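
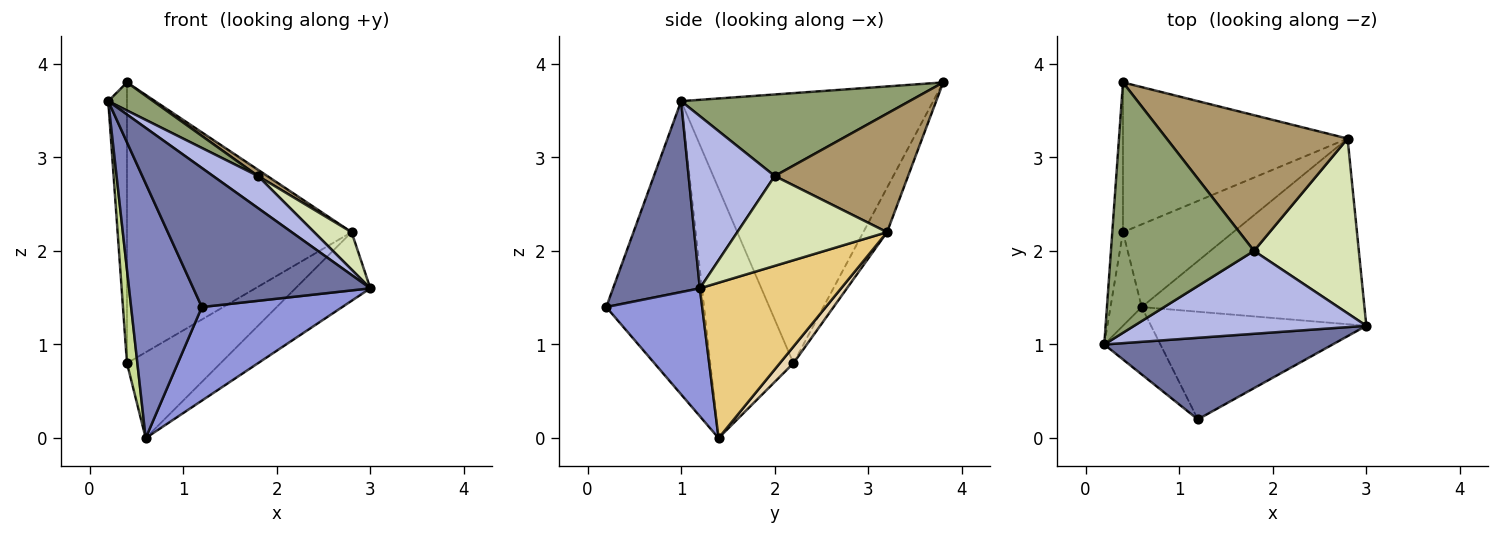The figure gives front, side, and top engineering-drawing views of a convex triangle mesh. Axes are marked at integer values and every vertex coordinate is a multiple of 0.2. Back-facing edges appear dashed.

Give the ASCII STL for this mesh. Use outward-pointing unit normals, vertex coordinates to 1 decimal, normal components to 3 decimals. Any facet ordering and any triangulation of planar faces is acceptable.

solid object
 facet normal 0.390 -0.794 0.466
  outer loop
   vertex 1.2 0.2 1.4
   vertex 3.0 1.2 1.6
   vertex 0.2 1.0 3.6
  endloop
 endfacet
 facet normal -0.801 -0.579 -0.153
  outer loop
   vertex 1.2 0.2 1.4
   vertex 0.2 1.0 3.6
   vertex 0.6 1.4 0.0
  endloop
 endfacet
 facet normal 0.409 -0.599 -0.689
  outer loop
   vertex 1.2 0.2 1.4
   vertex 0.6 1.4 0.0
   vertex 3.0 1.2 1.6
  endloop
 endfacet
 facet normal 0.569 -0.297 0.767
  outer loop
   vertex 1.8 2.0 2.8
   vertex 0.2 1.0 3.6
   vertex 3.0 1.2 1.6
  endloop
 endfacet
 facet normal 0.493 -0.097 0.865
  outer loop
   vertex 1.8 2.0 2.8
   vertex 0.4 3.8 3.8
   vertex 0.2 1.0 3.6
  endloop
 endfacet
 facet normal -0.996 0.074 -0.039
  outer loop
   vertex 0.4 2.2 0.8
   vertex 0.2 1.0 3.6
   vertex 0.4 3.8 3.8
  endloop
 endfacet
 facet normal -0.985 -0.123 -0.123
  outer loop
   vertex 0.4 2.2 0.8
   vertex 0.6 1.4 0.0
   vertex 0.2 1.0 3.6
  endloop
 endfacet
 facet normal 0.642 -0.161 0.749
  outer loop
   vertex 2.8 3.2 2.2
   vertex 1.8 2.0 2.8
   vertex 3.0 1.2 1.6
  endloop
 endfacet
 facet normal 0.548 -0.038 0.836
  outer loop
   vertex 2.8 3.2 2.2
   vertex 0.4 3.8 3.8
   vertex 1.8 2.0 2.8
  endloop
 endfacet
 facet normal -0.093 0.879 -0.469
  outer loop
   vertex 2.8 3.2 2.2
   vertex 0.4 2.2 0.8
   vertex 0.4 3.8 3.8
  endloop
 endfacet
 facet normal 0.547 0.290 -0.785
  outer loop
   vertex 2.8 3.2 2.2
   vertex 3.0 1.2 1.6
   vertex 0.6 1.4 0.0
  endloop
 endfacet
 facet normal 0.104 0.716 -0.690
  outer loop
   vertex 2.8 3.2 2.2
   vertex 0.6 1.4 0.0
   vertex 0.4 2.2 0.8
  endloop
 endfacet
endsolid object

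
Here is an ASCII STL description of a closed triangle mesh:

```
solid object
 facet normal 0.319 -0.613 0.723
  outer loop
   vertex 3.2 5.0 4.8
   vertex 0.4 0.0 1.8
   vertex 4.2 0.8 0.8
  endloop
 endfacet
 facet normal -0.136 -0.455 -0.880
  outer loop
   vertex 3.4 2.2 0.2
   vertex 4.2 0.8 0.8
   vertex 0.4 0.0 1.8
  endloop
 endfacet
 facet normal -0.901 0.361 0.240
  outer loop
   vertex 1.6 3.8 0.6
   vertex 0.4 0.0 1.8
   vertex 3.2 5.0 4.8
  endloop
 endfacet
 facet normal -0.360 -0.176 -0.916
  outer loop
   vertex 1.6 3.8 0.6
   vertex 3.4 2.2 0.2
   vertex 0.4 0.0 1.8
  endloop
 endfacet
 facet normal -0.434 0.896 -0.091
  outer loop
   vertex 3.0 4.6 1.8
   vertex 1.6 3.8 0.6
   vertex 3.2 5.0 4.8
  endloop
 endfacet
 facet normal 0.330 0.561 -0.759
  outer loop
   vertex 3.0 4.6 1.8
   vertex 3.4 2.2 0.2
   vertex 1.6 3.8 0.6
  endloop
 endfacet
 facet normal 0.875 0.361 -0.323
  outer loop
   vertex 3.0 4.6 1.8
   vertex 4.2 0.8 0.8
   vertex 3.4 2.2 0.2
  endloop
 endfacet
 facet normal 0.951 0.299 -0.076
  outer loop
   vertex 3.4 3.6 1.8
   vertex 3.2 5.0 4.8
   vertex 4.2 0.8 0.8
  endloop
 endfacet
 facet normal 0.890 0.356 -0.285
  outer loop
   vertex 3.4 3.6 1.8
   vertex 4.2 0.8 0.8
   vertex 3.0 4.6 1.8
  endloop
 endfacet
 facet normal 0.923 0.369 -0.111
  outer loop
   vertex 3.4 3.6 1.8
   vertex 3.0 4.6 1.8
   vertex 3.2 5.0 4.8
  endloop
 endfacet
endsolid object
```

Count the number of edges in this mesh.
15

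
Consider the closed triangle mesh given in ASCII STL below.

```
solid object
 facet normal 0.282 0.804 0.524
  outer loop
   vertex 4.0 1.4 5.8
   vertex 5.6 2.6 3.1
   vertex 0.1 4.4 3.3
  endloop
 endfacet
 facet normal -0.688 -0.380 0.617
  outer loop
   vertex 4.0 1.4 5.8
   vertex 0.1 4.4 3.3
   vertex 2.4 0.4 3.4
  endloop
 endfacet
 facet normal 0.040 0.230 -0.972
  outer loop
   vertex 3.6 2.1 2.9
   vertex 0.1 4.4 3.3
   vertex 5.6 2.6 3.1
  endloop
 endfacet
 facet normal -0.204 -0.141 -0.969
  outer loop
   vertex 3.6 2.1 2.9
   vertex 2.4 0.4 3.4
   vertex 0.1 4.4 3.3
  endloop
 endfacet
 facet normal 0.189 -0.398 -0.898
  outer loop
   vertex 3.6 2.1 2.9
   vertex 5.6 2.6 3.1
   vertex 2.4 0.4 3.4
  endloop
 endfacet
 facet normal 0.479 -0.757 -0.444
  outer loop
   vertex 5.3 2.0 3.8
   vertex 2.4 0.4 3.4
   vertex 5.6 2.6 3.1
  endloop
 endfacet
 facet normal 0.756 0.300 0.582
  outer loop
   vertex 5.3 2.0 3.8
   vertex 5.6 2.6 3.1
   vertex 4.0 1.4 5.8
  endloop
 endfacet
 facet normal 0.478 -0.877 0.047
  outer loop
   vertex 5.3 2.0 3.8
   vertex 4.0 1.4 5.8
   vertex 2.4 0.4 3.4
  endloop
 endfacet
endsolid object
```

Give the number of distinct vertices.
6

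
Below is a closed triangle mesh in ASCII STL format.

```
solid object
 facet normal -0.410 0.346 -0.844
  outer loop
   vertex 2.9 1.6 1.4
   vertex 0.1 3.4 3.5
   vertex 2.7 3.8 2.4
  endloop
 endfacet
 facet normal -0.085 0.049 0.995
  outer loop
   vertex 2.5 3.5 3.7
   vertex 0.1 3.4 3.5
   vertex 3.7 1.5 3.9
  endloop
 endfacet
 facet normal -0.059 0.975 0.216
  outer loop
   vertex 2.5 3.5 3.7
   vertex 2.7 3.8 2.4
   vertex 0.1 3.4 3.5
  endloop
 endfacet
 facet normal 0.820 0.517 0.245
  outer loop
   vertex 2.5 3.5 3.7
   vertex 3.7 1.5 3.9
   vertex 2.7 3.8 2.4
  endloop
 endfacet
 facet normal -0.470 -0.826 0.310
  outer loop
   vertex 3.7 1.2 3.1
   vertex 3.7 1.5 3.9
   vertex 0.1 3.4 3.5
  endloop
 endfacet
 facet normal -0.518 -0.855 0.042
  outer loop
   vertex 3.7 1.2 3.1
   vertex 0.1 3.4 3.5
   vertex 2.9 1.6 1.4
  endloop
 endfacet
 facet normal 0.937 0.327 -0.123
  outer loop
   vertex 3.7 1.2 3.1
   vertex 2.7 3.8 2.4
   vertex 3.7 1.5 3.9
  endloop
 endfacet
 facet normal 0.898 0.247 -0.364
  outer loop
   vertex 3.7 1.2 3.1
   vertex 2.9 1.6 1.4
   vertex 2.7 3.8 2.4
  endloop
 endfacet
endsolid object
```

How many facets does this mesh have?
8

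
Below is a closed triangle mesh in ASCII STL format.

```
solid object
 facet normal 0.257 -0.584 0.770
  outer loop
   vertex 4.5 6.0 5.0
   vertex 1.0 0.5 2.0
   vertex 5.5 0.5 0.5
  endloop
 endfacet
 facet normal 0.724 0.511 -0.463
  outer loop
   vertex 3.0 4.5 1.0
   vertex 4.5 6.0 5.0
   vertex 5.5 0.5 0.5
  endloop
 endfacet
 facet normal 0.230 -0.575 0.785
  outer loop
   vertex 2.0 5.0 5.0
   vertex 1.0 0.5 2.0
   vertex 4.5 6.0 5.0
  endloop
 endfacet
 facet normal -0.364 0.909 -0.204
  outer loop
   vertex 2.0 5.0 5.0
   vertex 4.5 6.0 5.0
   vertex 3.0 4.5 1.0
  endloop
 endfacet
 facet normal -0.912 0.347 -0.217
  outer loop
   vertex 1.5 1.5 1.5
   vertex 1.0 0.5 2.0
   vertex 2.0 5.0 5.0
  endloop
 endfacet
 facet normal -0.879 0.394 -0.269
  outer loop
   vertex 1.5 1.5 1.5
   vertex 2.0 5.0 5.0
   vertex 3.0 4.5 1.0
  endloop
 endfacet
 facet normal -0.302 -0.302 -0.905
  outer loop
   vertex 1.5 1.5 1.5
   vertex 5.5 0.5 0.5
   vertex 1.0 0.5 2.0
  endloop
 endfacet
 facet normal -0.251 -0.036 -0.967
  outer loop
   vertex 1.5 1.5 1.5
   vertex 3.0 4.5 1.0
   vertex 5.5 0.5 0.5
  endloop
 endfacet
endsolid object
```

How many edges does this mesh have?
12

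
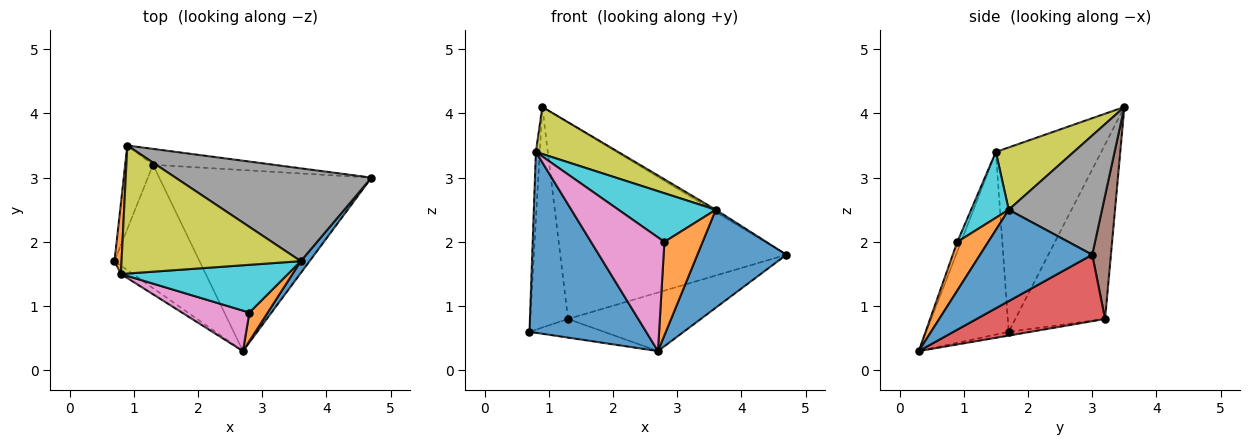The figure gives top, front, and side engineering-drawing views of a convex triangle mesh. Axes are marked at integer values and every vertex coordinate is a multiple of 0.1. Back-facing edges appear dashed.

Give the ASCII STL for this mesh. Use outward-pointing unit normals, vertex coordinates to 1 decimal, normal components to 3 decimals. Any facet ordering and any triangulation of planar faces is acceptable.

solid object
 facet normal -0.577 -0.816 -0.038
  outer loop
   vertex 0.8 1.5 3.4
   vertex 0.7 1.7 0.6
   vertex 2.7 0.3 0.3
  endloop
 endfacet
 facet normal -0.999 0.037 0.038
  outer loop
   vertex 0.8 1.5 3.4
   vertex 0.9 3.5 4.1
   vertex 0.7 1.7 0.6
  endloop
 endfacet
 facet normal -0.044 0.149 -0.988
  outer loop
   vertex 1.3 3.2 0.8
   vertex 2.7 0.3 0.3
   vertex 0.7 1.7 0.6
  endloop
 endfacet
 facet normal 0.286 0.295 -0.912
  outer loop
   vertex 1.3 3.2 0.8
   vertex 4.7 3.0 1.8
   vertex 2.7 0.3 0.3
  endloop
 endfacet
 facet normal -0.912 0.384 -0.145
  outer loop
   vertex 1.3 3.2 0.8
   vertex 0.7 1.7 0.6
   vertex 0.9 3.5 4.1
  endloop
 endfacet
 facet normal 0.082 0.993 -0.080
  outer loop
   vertex 1.3 3.2 0.8
   vertex 0.9 3.5 4.1
   vertex 4.7 3.0 1.8
  endloop
 endfacet
 facet normal -0.048 -0.941 0.335
  outer loop
   vertex 2.8 0.9 2.0
   vertex 0.8 1.5 3.4
   vertex 2.7 0.3 0.3
  endloop
 endfacet
 facet normal 0.520 0.020 0.854
  outer loop
   vertex 3.6 1.7 2.5
   vertex 4.7 3.0 1.8
   vertex 0.9 3.5 4.1
  endloop
 endfacet
 facet normal 0.310 -0.328 0.892
  outer loop
   vertex 3.6 1.7 2.5
   vertex 0.9 3.5 4.1
   vertex 0.8 1.5 3.4
  endloop
 endfacet
 facet normal 0.266 -0.688 0.675
  outer loop
   vertex 3.6 1.7 2.5
   vertex 0.8 1.5 3.4
   vertex 2.8 0.9 2.0
  endloop
 endfacet
 facet normal 0.781 -0.620 0.075
  outer loop
   vertex 3.6 1.7 2.5
   vertex 2.7 0.3 0.3
   vertex 4.7 3.0 1.8
  endloop
 endfacet
 facet normal 0.612 -0.756 0.231
  outer loop
   vertex 3.6 1.7 2.5
   vertex 2.8 0.9 2.0
   vertex 2.7 0.3 0.3
  endloop
 endfacet
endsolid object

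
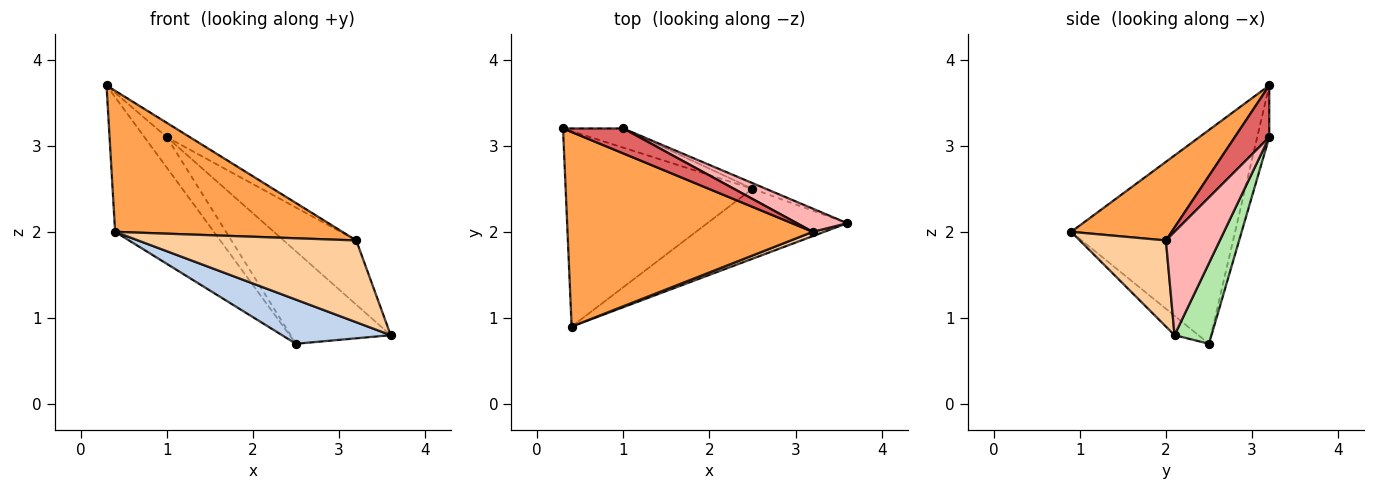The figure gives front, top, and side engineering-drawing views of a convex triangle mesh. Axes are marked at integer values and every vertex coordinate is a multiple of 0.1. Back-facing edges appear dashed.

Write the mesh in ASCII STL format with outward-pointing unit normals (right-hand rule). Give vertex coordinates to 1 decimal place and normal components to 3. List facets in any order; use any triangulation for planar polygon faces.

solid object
 facet normal -0.686 0.413 -0.599
  outer loop
   vertex 2.5 2.5 0.7
   vertex 0.4 0.9 2.0
   vertex 0.3 3.2 3.7
  endloop
 endfacet
 facet normal -0.116 -0.530 -0.840
  outer loop
   vertex 2.5 2.5 0.7
   vertex 3.6 2.1 0.8
   vertex 0.4 0.9 2.0
  endloop
 endfacet
 facet normal 0.251 -0.568 0.784
  outer loop
   vertex 3.2 2.0 1.9
   vertex 0.3 3.2 3.7
   vertex 0.4 0.9 2.0
  endloop
 endfacet
 facet normal 0.367 -0.929 0.049
  outer loop
   vertex 3.2 2.0 1.9
   vertex 0.4 0.9 2.0
   vertex 3.6 2.1 0.8
  endloop
 endfacet
 facet normal -0.415 0.770 -0.484
  outer loop
   vertex 1.0 3.2 3.1
   vertex 2.5 2.5 0.7
   vertex 0.3 3.2 3.7
  endloop
 endfacet
 facet normal 0.346 0.937 -0.057
  outer loop
   vertex 1.0 3.2 3.1
   vertex 3.6 2.1 0.8
   vertex 2.5 2.5 0.7
  endloop
 endfacet
 facet normal 0.597 0.398 0.697
  outer loop
   vertex 1.0 3.2 3.1
   vertex 0.3 3.2 3.7
   vertex 3.2 2.0 1.9
  endloop
 endfacet
 facet normal 0.572 0.771 0.278
  outer loop
   vertex 1.0 3.2 3.1
   vertex 3.2 2.0 1.9
   vertex 3.6 2.1 0.8
  endloop
 endfacet
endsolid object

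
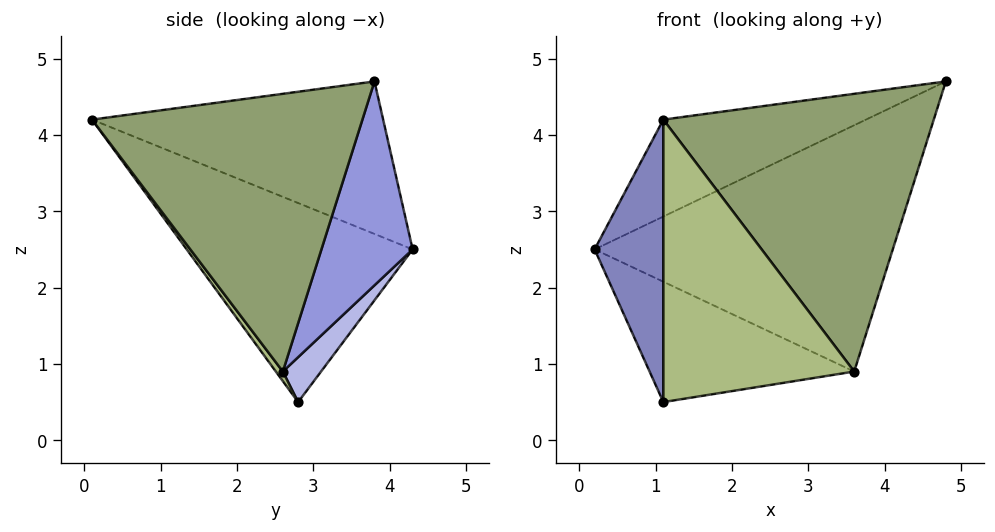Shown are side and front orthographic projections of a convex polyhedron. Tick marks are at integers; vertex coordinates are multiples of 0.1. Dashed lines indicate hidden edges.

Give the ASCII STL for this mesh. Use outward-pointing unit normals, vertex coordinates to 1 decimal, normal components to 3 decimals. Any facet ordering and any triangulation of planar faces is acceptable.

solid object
 facet normal -0.391 0.272 0.879
  outer loop
   vertex 1.1 0.1 4.2
   vertex 4.8 3.8 4.7
   vertex 0.2 4.3 2.5
  endloop
 endfacet
 facet normal -0.936 -0.285 -0.208
  outer loop
   vertex 1.1 2.8 0.5
   vertex 1.1 0.1 4.2
   vertex 0.2 4.3 2.5
  endloop
 endfacet
 facet normal 0.272 0.890 -0.367
  outer loop
   vertex 3.6 2.6 0.9
   vertex 0.2 4.3 2.5
   vertex 4.8 3.8 4.7
  endloop
 endfacet
 facet normal 0.153 0.822 -0.548
  outer loop
   vertex 3.6 2.6 0.9
   vertex 1.1 2.8 0.5
   vertex 0.2 4.3 2.5
  endloop
 endfacet
 facet normal 0.707 -0.707 0.000
  outer loop
   vertex 3.6 2.6 0.9
   vertex 4.8 3.8 4.7
   vertex 1.1 0.1 4.2
  endloop
 endfacet
 facet normal 0.030 -0.807 -0.589
  outer loop
   vertex 3.6 2.6 0.9
   vertex 1.1 0.1 4.2
   vertex 1.1 2.8 0.5
  endloop
 endfacet
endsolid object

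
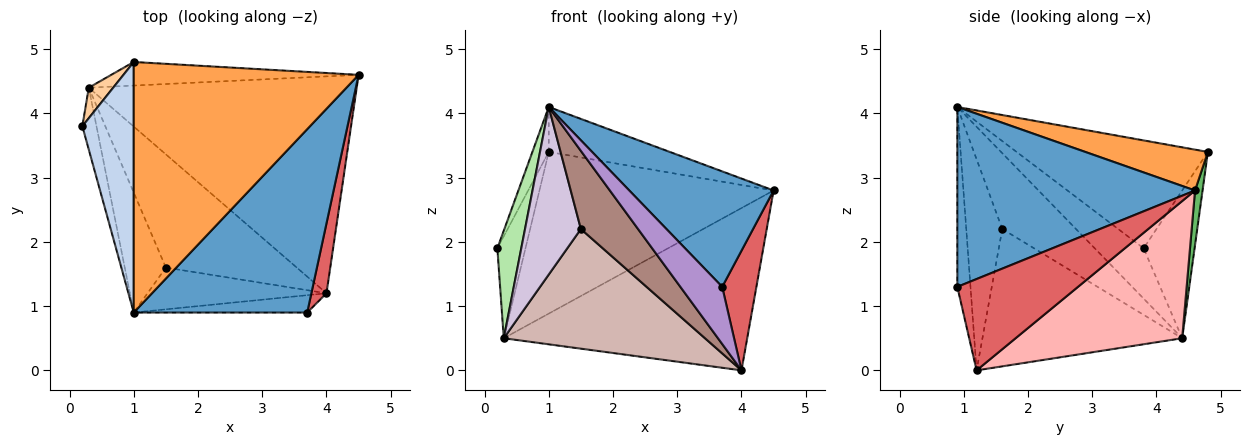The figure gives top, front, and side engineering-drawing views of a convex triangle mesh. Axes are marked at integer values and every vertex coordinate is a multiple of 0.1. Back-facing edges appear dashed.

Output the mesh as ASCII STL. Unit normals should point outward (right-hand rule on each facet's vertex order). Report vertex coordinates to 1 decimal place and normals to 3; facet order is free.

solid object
 facet normal 0.660 -0.400 0.636
  outer loop
   vertex 1.0 0.9 4.1
   vertex 3.7 0.9 1.3
   vertex 4.5 4.6 2.8
  endloop
 endfacet
 facet normal -0.900 0.077 0.429
  outer loop
   vertex 1.0 4.8 3.4
   vertex 0.2 3.8 1.9
   vertex 1.0 0.9 4.1
  endloop
 endfacet
 facet normal 0.176 0.174 0.969
  outer loop
   vertex 1.0 4.8 3.4
   vertex 1.0 0.9 4.1
   vertex 4.5 4.6 2.8
  endloop
 endfacet
 facet normal -0.866 0.478 0.143
  outer loop
   vertex 0.3 4.4 0.5
   vertex 0.2 3.8 1.9
   vertex 1.0 4.8 3.4
  endloop
 endfacet
 facet normal 0.032 0.989 -0.144
  outer loop
   vertex 0.3 4.4 0.5
   vertex 1.0 4.8 3.4
   vertex 4.5 4.6 2.8
  endloop
 endfacet
 facet normal -0.871 -0.426 -0.245
  outer loop
   vertex 0.3 4.4 0.5
   vertex 1.0 0.9 4.1
   vertex 0.2 3.8 1.9
  endloop
 endfacet
 facet normal 0.950 -0.269 0.157
  outer loop
   vertex 4.0 1.2 0.0
   vertex 4.5 4.6 2.8
   vertex 3.7 0.9 1.3
  endloop
 endfacet
 facet normal 0.379 0.554 -0.741
  outer loop
   vertex 4.0 1.2 0.0
   vertex 0.3 4.4 0.5
   vertex 4.5 4.6 2.8
  endloop
 endfacet
 facet normal -0.288 -0.916 -0.278
  outer loop
   vertex 4.0 1.2 0.0
   vertex 3.7 0.9 1.3
   vertex 1.0 0.9 4.1
  endloop
 endfacet
 facet normal -0.732 -0.554 -0.397
  outer loop
   vertex 1.5 1.6 2.2
   vertex 1.0 0.9 4.1
   vertex 0.3 4.4 0.5
  endloop
 endfacet
 facet normal -0.486 -0.771 -0.412
  outer loop
   vertex 1.5 1.6 2.2
   vertex 4.0 1.2 0.0
   vertex 1.0 0.9 4.1
  endloop
 endfacet
 facet normal -0.585 -0.589 -0.558
  outer loop
   vertex 1.5 1.6 2.2
   vertex 0.3 4.4 0.5
   vertex 4.0 1.2 0.0
  endloop
 endfacet
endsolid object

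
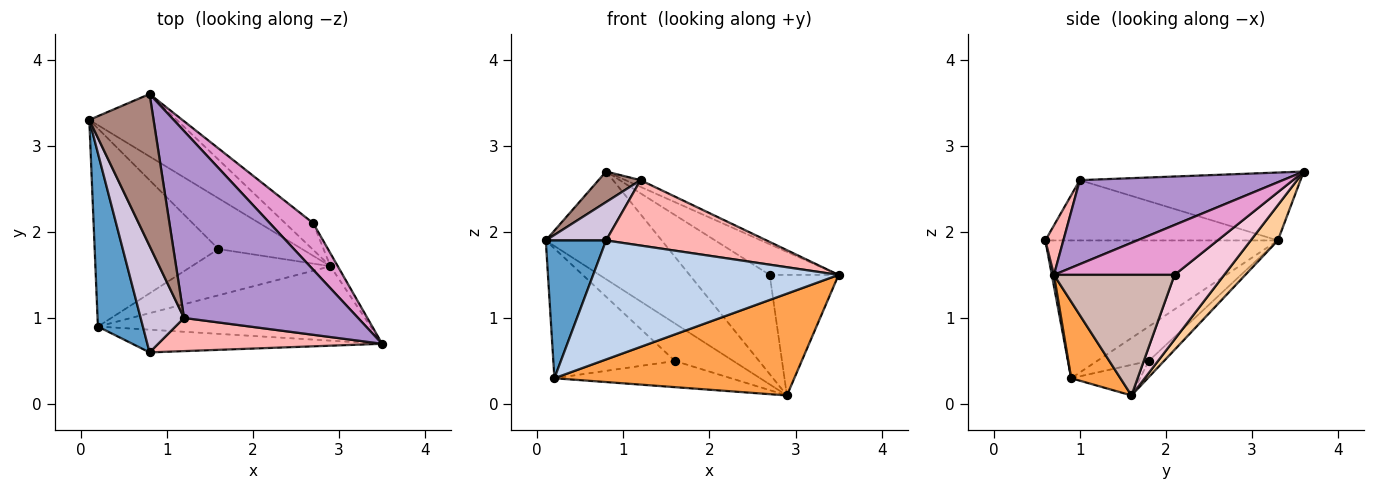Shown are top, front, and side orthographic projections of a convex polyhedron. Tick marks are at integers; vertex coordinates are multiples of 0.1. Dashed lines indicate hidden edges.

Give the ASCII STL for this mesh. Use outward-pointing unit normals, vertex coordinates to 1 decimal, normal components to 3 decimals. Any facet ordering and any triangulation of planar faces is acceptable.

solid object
 facet normal -0.923 -0.239 0.301
  outer loop
   vertex 0.2 0.9 0.3
   vertex 0.8 0.6 1.9
   vertex 0.1 3.3 1.9
  endloop
 endfacet
 facet normal 0.009 -0.982 -0.187
  outer loop
   vertex 0.2 0.9 0.3
   vertex 3.5 0.7 1.5
   vertex 0.8 0.6 1.9
  endloop
 endfacet
 facet normal 0.163 -0.797 -0.582
  outer loop
   vertex 0.2 0.9 0.3
   vertex 2.9 1.6 0.1
   vertex 3.5 0.7 1.5
  endloop
 endfacet
 facet normal 0.199 0.848 -0.492
  outer loop
   vertex 0.8 3.6 2.7
   vertex 2.9 1.6 0.1
   vertex 0.1 3.3 1.9
  endloop
 endfacet
 facet normal -0.154 0.587 -0.794
  outer loop
   vertex 1.6 1.8 0.5
   vertex 0.1 3.3 1.9
   vertex 2.9 1.6 0.1
  endloop
 endfacet
 facet normal -0.227 0.534 -0.815
  outer loop
   vertex 1.6 1.8 0.5
   vertex 0.2 0.9 0.3
   vertex 0.1 3.3 1.9
  endloop
 endfacet
 facet normal -0.189 0.483 -0.855
  outer loop
   vertex 1.6 1.8 0.5
   vertex 2.9 1.6 0.1
   vertex 0.2 0.9 0.3
  endloop
 endfacet
 facet normal 0.100 -0.887 0.450
  outer loop
   vertex 1.2 1.0 2.6
   vertex 0.8 0.6 1.9
   vertex 3.5 0.7 1.5
  endloop
 endfacet
 facet normal 0.435 0.032 0.900
  outer loop
   vertex 1.2 1.0 2.6
   vertex 3.5 0.7 1.5
   vertex 0.8 3.6 2.7
  endloop
 endfacet
 facet normal -0.794 -0.206 0.572
  outer loop
   vertex 1.2 1.0 2.6
   vertex 0.1 3.3 1.9
   vertex 0.8 0.6 1.9
  endloop
 endfacet
 facet normal -0.719 -0.137 0.681
  outer loop
   vertex 1.2 1.0 2.6
   vertex 0.8 3.6 2.7
   vertex 0.1 3.3 1.9
  endloop
 endfacet
 facet normal 0.867 0.495 -0.053
  outer loop
   vertex 2.7 2.1 1.5
   vertex 3.5 0.7 1.5
   vertex 2.9 1.6 0.1
  endloop
 endfacet
 facet normal 0.693 0.396 0.602
  outer loop
   vertex 2.7 2.1 1.5
   vertex 0.8 3.6 2.7
   vertex 3.5 0.7 1.5
  endloop
 endfacet
 facet normal 0.514 0.829 -0.223
  outer loop
   vertex 2.7 2.1 1.5
   vertex 2.9 1.6 0.1
   vertex 0.8 3.6 2.7
  endloop
 endfacet
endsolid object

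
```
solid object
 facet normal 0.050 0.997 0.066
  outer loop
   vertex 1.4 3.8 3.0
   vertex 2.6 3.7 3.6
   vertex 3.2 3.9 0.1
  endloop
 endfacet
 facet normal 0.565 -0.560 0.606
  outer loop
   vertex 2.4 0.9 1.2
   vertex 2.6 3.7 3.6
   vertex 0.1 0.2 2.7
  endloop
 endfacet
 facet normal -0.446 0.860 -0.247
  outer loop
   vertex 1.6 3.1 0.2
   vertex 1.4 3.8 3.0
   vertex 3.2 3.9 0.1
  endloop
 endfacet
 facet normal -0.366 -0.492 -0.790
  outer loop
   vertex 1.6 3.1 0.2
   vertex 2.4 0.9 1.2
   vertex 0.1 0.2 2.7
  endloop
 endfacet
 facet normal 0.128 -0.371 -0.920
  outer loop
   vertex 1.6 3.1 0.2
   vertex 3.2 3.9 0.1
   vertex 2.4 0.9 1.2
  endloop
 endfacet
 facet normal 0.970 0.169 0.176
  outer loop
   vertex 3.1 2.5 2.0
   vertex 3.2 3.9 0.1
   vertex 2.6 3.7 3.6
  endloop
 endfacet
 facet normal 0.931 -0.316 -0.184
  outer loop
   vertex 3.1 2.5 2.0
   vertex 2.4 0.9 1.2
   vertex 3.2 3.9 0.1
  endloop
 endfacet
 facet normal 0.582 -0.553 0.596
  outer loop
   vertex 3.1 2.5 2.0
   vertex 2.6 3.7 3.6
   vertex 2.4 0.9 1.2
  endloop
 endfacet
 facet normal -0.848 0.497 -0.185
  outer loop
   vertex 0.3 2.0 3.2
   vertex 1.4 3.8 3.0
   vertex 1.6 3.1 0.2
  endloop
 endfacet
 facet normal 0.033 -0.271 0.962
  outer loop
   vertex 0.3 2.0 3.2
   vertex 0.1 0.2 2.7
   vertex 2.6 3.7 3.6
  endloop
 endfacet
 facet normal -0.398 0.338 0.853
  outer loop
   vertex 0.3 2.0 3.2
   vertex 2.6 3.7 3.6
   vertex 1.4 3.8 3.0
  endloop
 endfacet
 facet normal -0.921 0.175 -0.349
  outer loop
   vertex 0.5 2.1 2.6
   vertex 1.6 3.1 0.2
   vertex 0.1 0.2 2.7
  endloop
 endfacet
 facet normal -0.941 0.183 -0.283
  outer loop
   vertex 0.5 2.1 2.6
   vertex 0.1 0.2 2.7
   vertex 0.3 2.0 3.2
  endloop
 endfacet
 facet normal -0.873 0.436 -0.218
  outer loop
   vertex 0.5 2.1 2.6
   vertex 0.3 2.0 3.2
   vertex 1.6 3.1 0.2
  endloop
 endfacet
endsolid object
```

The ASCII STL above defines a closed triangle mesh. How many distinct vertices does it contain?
9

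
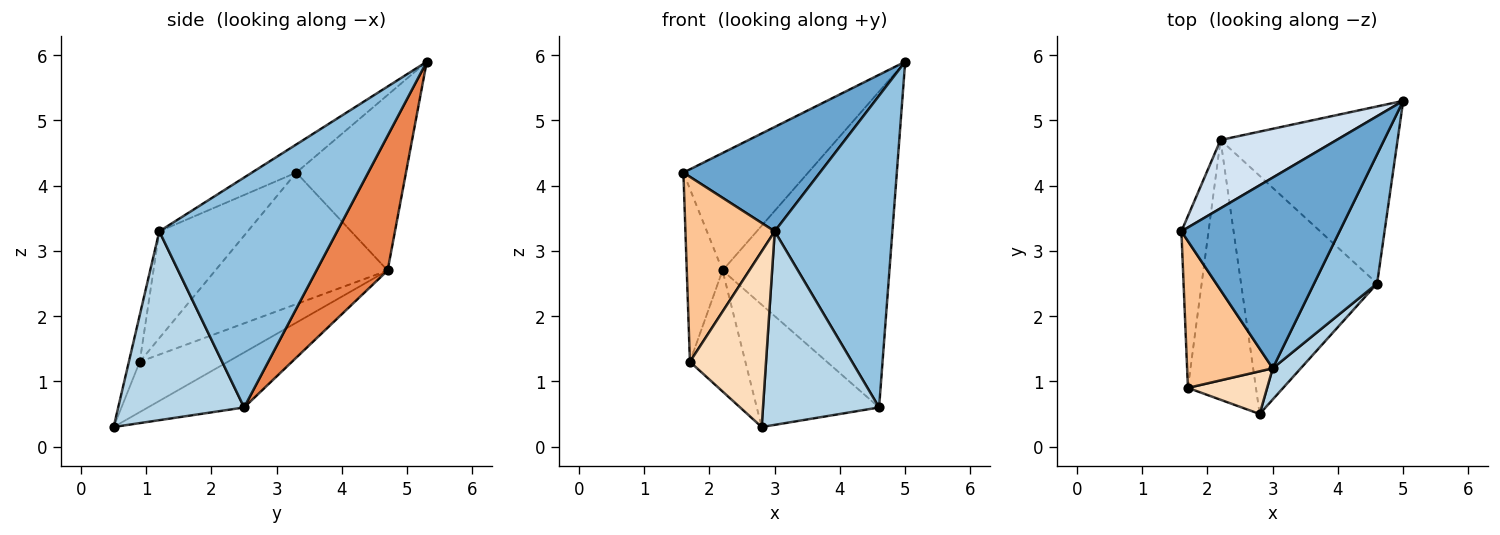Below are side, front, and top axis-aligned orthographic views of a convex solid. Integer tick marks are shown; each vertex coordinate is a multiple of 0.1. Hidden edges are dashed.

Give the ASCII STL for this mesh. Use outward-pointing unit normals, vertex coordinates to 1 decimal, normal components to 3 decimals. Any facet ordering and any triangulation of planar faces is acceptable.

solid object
 facet normal -0.154 -0.474 0.867
  outer loop
   vertex 3.0 1.2 3.3
   vertex 5.0 5.3 5.9
   vertex 1.6 3.3 4.2
  endloop
 endfacet
 facet normal 0.813 -0.538 0.223
  outer loop
   vertex 3.0 1.2 3.3
   vertex 4.6 2.5 0.6
   vertex 5.0 5.3 5.9
  endloop
 endfacet
 facet normal 0.731 -0.674 0.109
  outer loop
   vertex 3.0 1.2 3.3
   vertex 2.8 0.5 0.3
   vertex 4.6 2.5 0.6
  endloop
 endfacet
 facet normal -0.605 0.688 0.400
  outer loop
   vertex 2.2 4.7 2.7
   vertex 1.6 3.3 4.2
   vertex 5.0 5.3 5.9
  endloop
 endfacet
 facet normal 0.349 0.818 -0.458
  outer loop
   vertex 2.2 4.7 2.7
   vertex 5.0 5.3 5.9
   vertex 4.6 2.5 0.6
  endloop
 endfacet
 facet normal -0.338 0.430 -0.837
  outer loop
   vertex 2.2 4.7 2.7
   vertex 4.6 2.5 0.6
   vertex 2.8 0.5 0.3
  endloop
 endfacet
 facet normal -0.613 -0.619 0.491
  outer loop
   vertex 1.7 0.9 1.3
   vertex 3.0 1.2 3.3
   vertex 1.6 3.3 4.2
  endloop
 endfacet
 facet normal -0.138 -0.963 0.234
  outer loop
   vertex 1.7 0.9 1.3
   vertex 2.8 0.5 0.3
   vertex 3.0 1.2 3.3
  endloop
 endfacet
 facet normal -0.960 0.199 -0.198
  outer loop
   vertex 1.7 0.9 1.3
   vertex 1.6 3.3 4.2
   vertex 2.2 4.7 2.7
  endloop
 endfacet
 facet normal -0.557 0.351 -0.753
  outer loop
   vertex 1.7 0.9 1.3
   vertex 2.2 4.7 2.7
   vertex 2.8 0.5 0.3
  endloop
 endfacet
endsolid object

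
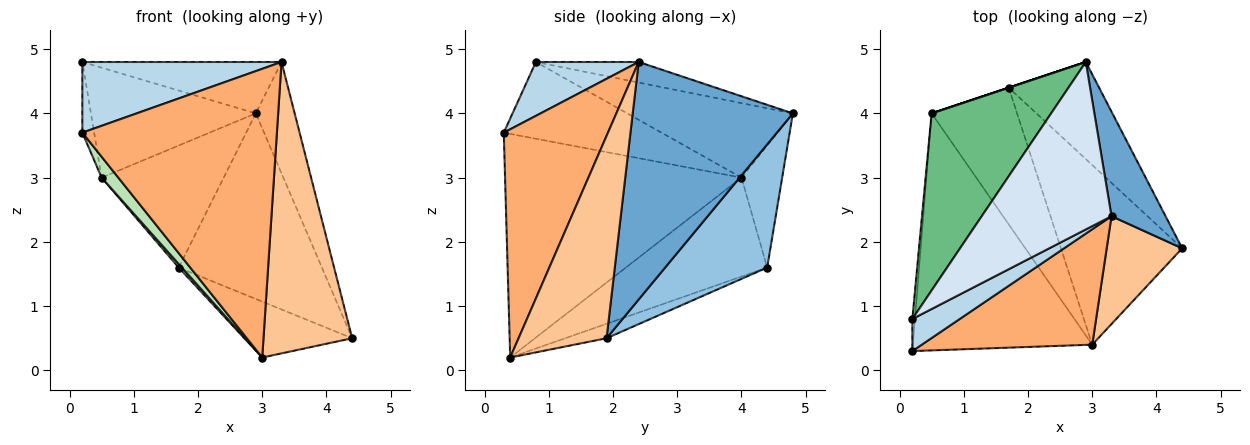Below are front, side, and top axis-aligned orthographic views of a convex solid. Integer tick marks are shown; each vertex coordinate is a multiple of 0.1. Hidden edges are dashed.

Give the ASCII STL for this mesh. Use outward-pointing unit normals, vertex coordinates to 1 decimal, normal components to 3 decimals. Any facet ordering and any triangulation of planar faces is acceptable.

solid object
 facet normal 0.949 0.230 0.216
  outer loop
   vertex 3.3 2.4 4.8
   vertex 4.4 1.9 0.5
   vertex 2.9 4.8 4.0
  endloop
 endfacet
 facet normal 0.534 0.749 -0.392
  outer loop
   vertex 1.7 4.4 1.6
   vertex 2.9 4.8 4.0
   vertex 4.4 1.9 0.5
  endloop
 endfacet
 facet normal 0.425 -0.824 0.375
  outer loop
   vertex 0.2 0.8 4.8
   vertex 0.2 0.3 3.7
   vertex 3.3 2.4 4.8
  endloop
 endfacet
 facet normal -0.150 0.290 0.945
  outer loop
   vertex 0.2 0.8 4.8
   vertex 3.3 2.4 4.8
   vertex 2.9 4.8 4.0
  endloop
 endfacet
 facet normal -0.113 0.295 -0.949
  outer loop
   vertex 3.0 0.4 0.2
   vertex 1.7 4.4 1.6
   vertex 4.4 1.9 0.5
  endloop
 endfacet
 facet normal 0.445 -0.831 0.332
  outer loop
   vertex 3.0 0.4 0.2
   vertex 3.3 2.4 4.8
   vertex 0.2 0.3 3.7
  endloop
 endfacet
 facet normal 0.681 -0.687 0.254
  outer loop
   vertex 3.0 0.4 0.2
   vertex 4.4 1.9 0.5
   vertex 3.3 2.4 4.8
  endloop
 endfacet
 facet normal -0.316 0.949 0.000
  outer loop
   vertex 0.5 4.0 3.0
   vertex 2.9 4.8 4.0
   vertex 1.7 4.4 1.6
  endloop
 endfacet
 facet normal -0.468 0.466 0.751
  outer loop
   vertex 0.5 4.0 3.0
   vertex 0.2 0.8 4.8
   vertex 2.9 4.8 4.0
  endloop
 endfacet
 facet normal -0.997 0.074 -0.034
  outer loop
   vertex 0.5 4.0 3.0
   vertex 0.2 0.3 3.7
   vertex 0.2 0.8 4.8
  endloop
 endfacet
 facet normal -0.779 -0.055 -0.625
  outer loop
   vertex 0.5 4.0 3.0
   vertex 3.0 0.4 0.2
   vertex 0.2 0.3 3.7
  endloop
 endfacet
 facet normal -0.757 -0.017 -0.654
  outer loop
   vertex 0.5 4.0 3.0
   vertex 1.7 4.4 1.6
   vertex 3.0 0.4 0.2
  endloop
 endfacet
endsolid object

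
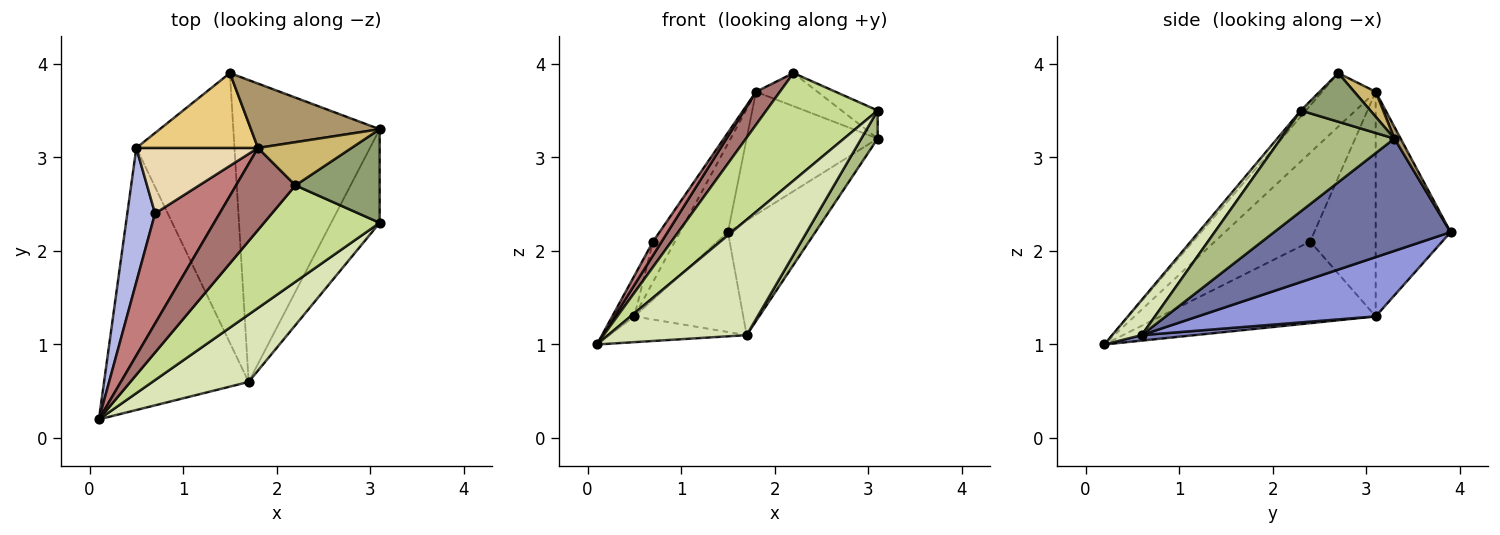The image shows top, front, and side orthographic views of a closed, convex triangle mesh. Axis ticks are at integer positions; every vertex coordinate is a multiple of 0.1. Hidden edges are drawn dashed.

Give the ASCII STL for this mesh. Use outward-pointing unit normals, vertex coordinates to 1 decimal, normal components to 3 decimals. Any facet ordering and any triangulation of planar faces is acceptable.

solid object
 facet normal 0.583 0.289 -0.760
  outer loop
   vertex 1.7 0.6 1.1
   vertex 1.5 3.9 2.2
   vertex 3.1 3.3 3.2
  endloop
 endfacet
 facet normal 0.038 0.098 -0.995
  outer loop
   vertex 0.5 3.1 1.3
   vertex 1.7 0.6 1.1
   vertex 0.1 0.2 1.0
  endloop
 endfacet
 facet normal 0.493 0.302 -0.816
  outer loop
   vertex 0.5 3.1 1.3
   vertex 1.5 3.9 2.2
   vertex 1.7 0.6 1.1
  endloop
 endfacet
 facet normal -0.942 0.097 0.320
  outer loop
   vertex 0.5 3.1 1.3
   vertex 0.1 0.2 1.0
   vertex 0.7 2.4 2.1
  endloop
 endfacet
 facet normal 0.484 0.251 0.838
  outer loop
   vertex 3.1 2.3 3.5
   vertex 3.1 3.3 3.2
   vertex 2.2 2.7 3.9
  endloop
 endfacet
 facet normal 0.894 -0.129 -0.430
  outer loop
   vertex 3.1 2.3 3.5
   vertex 1.7 0.6 1.1
   vertex 3.1 3.3 3.2
  endloop
 endfacet
 facet normal -0.035 -0.744 0.667
  outer loop
   vertex 3.1 2.3 3.5
   vertex 2.2 2.7 3.9
   vertex 0.1 0.2 1.0
  endloop
 endfacet
 facet normal 0.181 -0.849 0.496
  outer loop
   vertex 3.1 2.3 3.5
   vertex 0.1 0.2 1.0
   vertex 1.7 0.6 1.1
  endloop
 endfacet
 facet normal 0.042 0.885 0.464
  outer loop
   vertex 1.8 3.1 3.7
   vertex 3.1 3.3 3.2
   vertex 1.5 3.9 2.2
  endloop
 endfacet
 facet normal 0.207 0.595 0.776
  outer loop
   vertex 1.8 3.1 3.7
   vertex 2.2 2.7 3.9
   vertex 3.1 3.3 3.2
  endloop
 endfacet
 facet normal -0.766 0.491 0.415
  outer loop
   vertex 1.8 3.1 3.7
   vertex 1.5 3.9 2.2
   vertex 0.5 3.1 1.3
  endloop
 endfacet
 facet normal -0.844 0.281 0.457
  outer loop
   vertex 1.8 3.1 3.7
   vertex 0.5 3.1 1.3
   vertex 0.7 2.4 2.1
  endloop
 endfacet
 facet normal -0.642 -0.286 0.711
  outer loop
   vertex 1.8 3.1 3.7
   vertex 0.1 0.2 1.0
   vertex 2.2 2.7 3.9
  endloop
 endfacet
 facet normal -0.807 -0.073 0.587
  outer loop
   vertex 1.8 3.1 3.7
   vertex 0.7 2.4 2.1
   vertex 0.1 0.2 1.0
  endloop
 endfacet
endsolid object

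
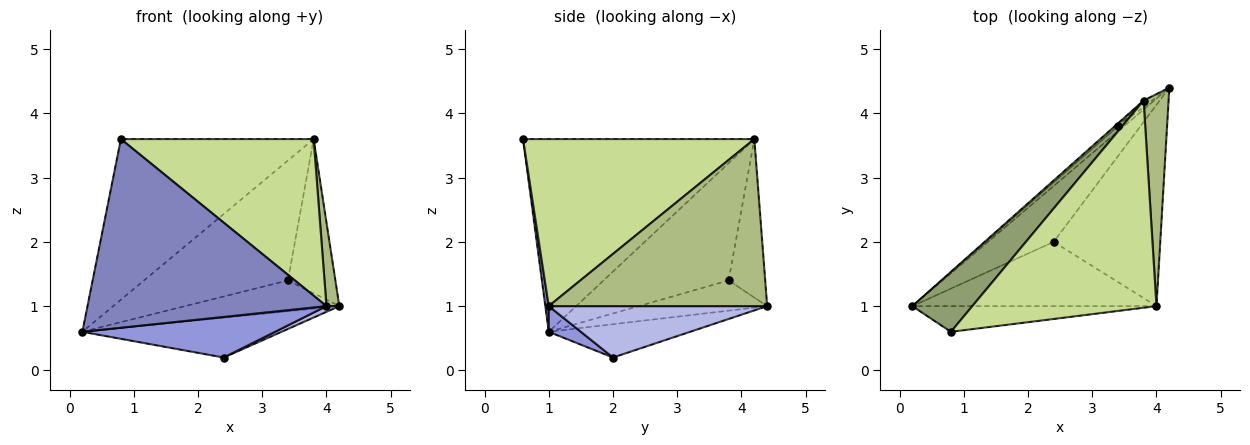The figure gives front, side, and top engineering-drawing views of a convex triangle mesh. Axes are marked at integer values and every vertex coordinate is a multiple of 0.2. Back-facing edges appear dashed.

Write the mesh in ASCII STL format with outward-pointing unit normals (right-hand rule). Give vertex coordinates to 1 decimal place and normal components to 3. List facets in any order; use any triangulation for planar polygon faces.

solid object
 facet normal -0.381 0.537 -0.753
  outer loop
   vertex 2.4 2.0 0.2
   vertex 0.2 1.0 0.6
   vertex 4.2 4.4 1.0
  endloop
 endfacet
 facet normal 0.014 -0.991 -0.135
  outer loop
   vertex 4.0 1.0 1.0
   vertex 0.8 0.6 3.6
   vertex 0.2 1.0 0.6
  endloop
 endfacet
 facet normal 0.089 -0.532 -0.842
  outer loop
   vertex 4.0 1.0 1.0
   vertex 0.2 1.0 0.6
   vertex 2.4 2.0 0.2
  endloop
 endfacet
 facet normal 0.434 -0.026 -0.900
  outer loop
   vertex 4.0 1.0 1.0
   vertex 2.4 2.0 0.2
   vertex 4.2 4.4 1.0
  endloop
 endfacet
 facet normal -0.747 0.623 0.232
  outer loop
   vertex 3.8 4.2 3.6
   vertex 0.2 1.0 0.6
   vertex 0.8 0.6 3.6
  endloop
 endfacet
 facet normal 0.987 -0.058 0.147
  outer loop
   vertex 3.8 4.2 3.6
   vertex 4.0 1.0 1.0
   vertex 4.2 4.4 1.0
  endloop
 endfacet
 facet normal 0.586 -0.489 0.646
  outer loop
   vertex 3.8 4.2 3.6
   vertex 0.8 0.6 3.6
   vertex 4.0 1.0 1.0
  endloop
 endfacet
 facet normal -0.635 0.762 -0.127
  outer loop
   vertex 3.4 3.8 1.4
   vertex 4.2 4.4 1.0
   vertex 0.2 1.0 0.6
  endloop
 endfacet
 facet normal -0.656 0.755 -0.018
  outer loop
   vertex 3.4 3.8 1.4
   vertex 0.2 1.0 0.6
   vertex 3.8 4.2 3.6
  endloop
 endfacet
 facet normal -0.610 0.792 -0.033
  outer loop
   vertex 3.4 3.8 1.4
   vertex 3.8 4.2 3.6
   vertex 4.2 4.4 1.0
  endloop
 endfacet
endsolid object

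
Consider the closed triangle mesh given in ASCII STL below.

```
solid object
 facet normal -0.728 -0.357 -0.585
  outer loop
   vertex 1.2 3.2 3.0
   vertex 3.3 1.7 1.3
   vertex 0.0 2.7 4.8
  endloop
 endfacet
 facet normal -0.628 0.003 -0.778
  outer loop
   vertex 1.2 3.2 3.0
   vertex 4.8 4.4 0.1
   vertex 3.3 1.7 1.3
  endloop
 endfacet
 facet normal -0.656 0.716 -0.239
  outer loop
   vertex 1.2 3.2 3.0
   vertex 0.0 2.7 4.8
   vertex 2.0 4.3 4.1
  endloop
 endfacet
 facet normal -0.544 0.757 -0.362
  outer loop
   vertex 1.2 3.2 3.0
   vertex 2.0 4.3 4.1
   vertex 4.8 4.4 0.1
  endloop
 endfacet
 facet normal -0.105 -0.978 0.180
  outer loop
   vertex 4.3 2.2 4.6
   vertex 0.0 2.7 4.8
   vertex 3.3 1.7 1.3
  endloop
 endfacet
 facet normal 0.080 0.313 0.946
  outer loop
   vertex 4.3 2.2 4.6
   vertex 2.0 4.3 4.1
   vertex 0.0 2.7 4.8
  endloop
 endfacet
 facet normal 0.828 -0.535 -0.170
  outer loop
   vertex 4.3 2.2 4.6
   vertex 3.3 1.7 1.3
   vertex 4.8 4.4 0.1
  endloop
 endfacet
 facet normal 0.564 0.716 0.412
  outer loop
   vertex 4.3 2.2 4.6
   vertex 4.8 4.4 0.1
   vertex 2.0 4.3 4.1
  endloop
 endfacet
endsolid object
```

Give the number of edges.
12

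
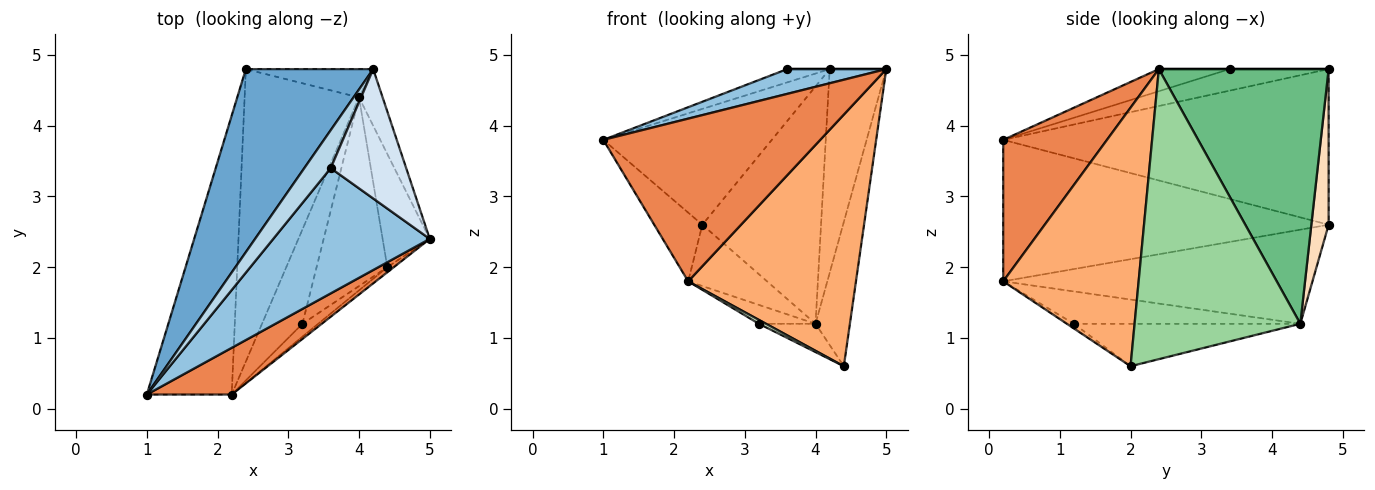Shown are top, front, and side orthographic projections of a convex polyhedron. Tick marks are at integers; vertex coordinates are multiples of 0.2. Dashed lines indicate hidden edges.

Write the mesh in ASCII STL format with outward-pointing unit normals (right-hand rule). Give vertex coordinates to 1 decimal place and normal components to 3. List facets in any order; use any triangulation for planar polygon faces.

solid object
 facet normal -0.718 0.372 0.588
  outer loop
   vertex 2.4 4.8 2.6
   vertex 1.0 0.2 3.8
   vertex 4.2 4.8 4.8
  endloop
 endfacet
 facet normal -0.137 -0.192 0.972
  outer loop
   vertex 3.6 3.4 4.8
   vertex 1.0 0.2 3.8
   vertex 5.0 2.4 4.8
  endloop
 endfacet
 facet normal -0.609 0.261 0.749
  outer loop
   vertex 3.6 3.4 4.8
   vertex 4.2 4.8 4.8
   vertex 1.0 0.2 3.8
  endloop
 endfacet
 facet normal 0.000 0.000 1.000
  outer loop
   vertex 3.6 3.4 4.8
   vertex 5.0 2.4 4.8
   vertex 4.2 4.8 4.8
  endloop
 endfacet
 facet normal 0.418 -0.873 0.251
  outer loop
   vertex 2.2 0.2 1.8
   vertex 5.0 2.4 4.8
   vertex 1.0 0.2 3.8
  endloop
 endfacet
 facet normal 0.628 -0.778 -0.016
  outer loop
   vertex 2.2 0.2 1.8
   vertex 4.4 2.0 0.6
   vertex 5.0 2.4 4.8
  endloop
 endfacet
 facet normal -0.851 0.126 -0.510
  outer loop
   vertex 2.2 0.2 1.8
   vertex 1.0 0.2 3.8
   vertex 2.4 4.8 2.6
  endloop
 endfacet
 facet normal 0.143 0.983 -0.117
  outer loop
   vertex 4.0 4.4 1.2
   vertex 2.4 4.8 2.6
   vertex 4.2 4.8 4.8
  endloop
 endfacet
 facet normal 0.945 0.315 -0.088
  outer loop
   vertex 4.0 4.4 1.2
   vertex 4.2 4.8 4.8
   vertex 5.0 2.4 4.8
  endloop
 endfacet
 facet normal 0.967 0.200 -0.157
  outer loop
   vertex 4.0 4.4 1.2
   vertex 5.0 2.4 4.8
   vertex 4.4 2.0 0.6
  endloop
 endfacet
 facet normal -0.627 0.160 -0.762
  outer loop
   vertex 4.0 4.4 1.2
   vertex 2.2 0.2 1.8
   vertex 2.4 4.8 2.6
  endloop
 endfacet
 facet normal -0.276 -0.276 -0.921
  outer loop
   vertex 3.2 1.2 1.2
   vertex 4.4 2.0 0.6
   vertex 2.2 0.2 1.8
  endloop
 endfacet
 facet normal -0.510 0.128 -0.850
  outer loop
   vertex 3.2 1.2 1.2
   vertex 4.0 4.4 1.2
   vertex 4.4 2.0 0.6
  endloop
 endfacet
 facet normal -0.617 0.154 -0.772
  outer loop
   vertex 3.2 1.2 1.2
   vertex 2.2 0.2 1.8
   vertex 4.0 4.4 1.2
  endloop
 endfacet
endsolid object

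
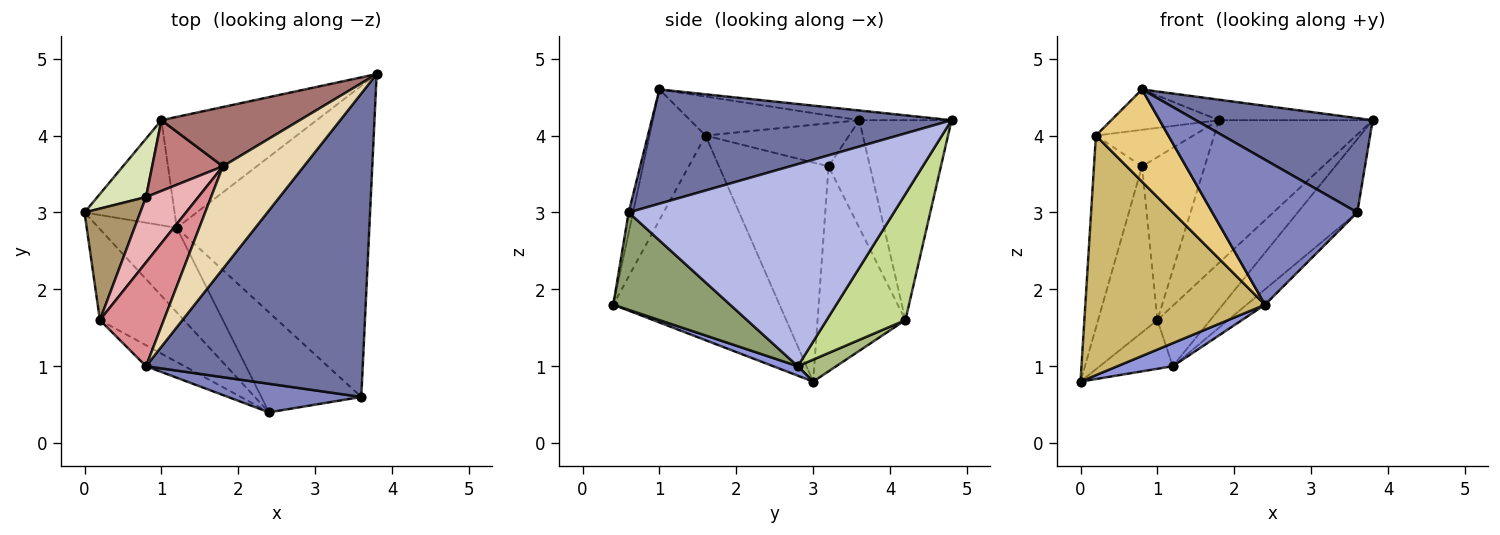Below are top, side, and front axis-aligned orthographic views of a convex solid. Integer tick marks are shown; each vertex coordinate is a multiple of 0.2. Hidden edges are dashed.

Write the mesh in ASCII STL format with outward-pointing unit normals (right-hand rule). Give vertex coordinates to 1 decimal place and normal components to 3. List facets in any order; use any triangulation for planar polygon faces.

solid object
 facet normal 0.450 -0.265 0.853
  outer loop
   vertex 3.6 0.6 3.0
   vertex 3.8 4.8 4.2
   vertex 0.8 1.0 4.6
  endloop
 endfacet
 facet normal -0.030 -0.981 0.193
  outer loop
   vertex 3.6 0.6 3.0
   vertex 0.8 1.0 4.6
   vertex 2.4 0.4 1.8
  endloop
 endfacet
 facet normal 0.116 -0.261 -0.958
  outer loop
   vertex 1.2 2.8 1.0
   vertex 2.4 0.4 1.8
   vertex 0.0 3.0 0.8
  endloop
 endfacet
 facet normal 0.715 0.161 -0.681
  outer loop
   vertex 1.2 2.8 1.0
   vertex 3.8 4.8 4.2
   vertex 3.6 0.6 3.0
  endloop
 endfacet
 facet normal 0.694 0.110 -0.712
  outer loop
   vertex 1.2 2.8 1.0
   vertex 3.6 0.6 3.0
   vertex 2.4 0.4 1.8
  endloop
 endfacet
 facet normal 0.216 0.411 -0.886
  outer loop
   vertex 1.0 4.2 1.6
   vertex 1.2 2.8 1.0
   vertex 0.0 3.0 0.8
  endloop
 endfacet
 facet normal 0.581 0.389 -0.715
  outer loop
   vertex 1.0 4.2 1.6
   vertex 3.8 4.8 4.2
   vertex 1.2 2.8 1.0
  endloop
 endfacet
 facet normal -0.813 0.549 0.193
  outer loop
   vertex 1.0 4.2 1.6
   vertex 0.0 3.0 0.8
   vertex 0.8 3.2 3.6
  endloop
 endfacet
 facet normal -0.892 0.391 0.227
  outer loop
   vertex 0.2 1.6 4.0
   vertex 0.8 3.2 3.6
   vertex 0.0 3.0 0.8
  endloop
 endfacet
 facet normal -0.654 -0.707 -0.268
  outer loop
   vertex 0.2 1.6 4.0
   vertex 0.0 3.0 0.8
   vertex 2.4 0.4 1.8
  endloop
 endfacet
 facet normal -0.602 -0.779 -0.177
  outer loop
   vertex 0.2 1.6 4.0
   vertex 2.4 0.4 1.8
   vertex 0.8 1.0 4.6
  endloop
 endfacet
 facet normal -0.117 0.195 0.974
  outer loop
   vertex 1.8 3.6 4.2
   vertex 0.8 1.0 4.6
   vertex 3.8 4.8 4.2
  endloop
 endfacet
 facet normal -0.485 0.808 0.336
  outer loop
   vertex 1.8 3.6 4.2
   vertex 3.8 4.8 4.2
   vertex 1.0 4.2 1.6
  endloop
 endfacet
 facet normal -0.518 0.785 0.340
  outer loop
   vertex 1.8 3.6 4.2
   vertex 1.0 4.2 1.6
   vertex 0.8 3.2 3.6
  endloop
 endfacet
 facet normal -0.495 0.315 0.810
  outer loop
   vertex 1.8 3.6 4.2
   vertex 0.2 1.6 4.0
   vertex 0.8 1.0 4.6
  endloop
 endfacet
 facet normal -0.584 0.396 0.709
  outer loop
   vertex 1.8 3.6 4.2
   vertex 0.8 3.2 3.6
   vertex 0.2 1.6 4.0
  endloop
 endfacet
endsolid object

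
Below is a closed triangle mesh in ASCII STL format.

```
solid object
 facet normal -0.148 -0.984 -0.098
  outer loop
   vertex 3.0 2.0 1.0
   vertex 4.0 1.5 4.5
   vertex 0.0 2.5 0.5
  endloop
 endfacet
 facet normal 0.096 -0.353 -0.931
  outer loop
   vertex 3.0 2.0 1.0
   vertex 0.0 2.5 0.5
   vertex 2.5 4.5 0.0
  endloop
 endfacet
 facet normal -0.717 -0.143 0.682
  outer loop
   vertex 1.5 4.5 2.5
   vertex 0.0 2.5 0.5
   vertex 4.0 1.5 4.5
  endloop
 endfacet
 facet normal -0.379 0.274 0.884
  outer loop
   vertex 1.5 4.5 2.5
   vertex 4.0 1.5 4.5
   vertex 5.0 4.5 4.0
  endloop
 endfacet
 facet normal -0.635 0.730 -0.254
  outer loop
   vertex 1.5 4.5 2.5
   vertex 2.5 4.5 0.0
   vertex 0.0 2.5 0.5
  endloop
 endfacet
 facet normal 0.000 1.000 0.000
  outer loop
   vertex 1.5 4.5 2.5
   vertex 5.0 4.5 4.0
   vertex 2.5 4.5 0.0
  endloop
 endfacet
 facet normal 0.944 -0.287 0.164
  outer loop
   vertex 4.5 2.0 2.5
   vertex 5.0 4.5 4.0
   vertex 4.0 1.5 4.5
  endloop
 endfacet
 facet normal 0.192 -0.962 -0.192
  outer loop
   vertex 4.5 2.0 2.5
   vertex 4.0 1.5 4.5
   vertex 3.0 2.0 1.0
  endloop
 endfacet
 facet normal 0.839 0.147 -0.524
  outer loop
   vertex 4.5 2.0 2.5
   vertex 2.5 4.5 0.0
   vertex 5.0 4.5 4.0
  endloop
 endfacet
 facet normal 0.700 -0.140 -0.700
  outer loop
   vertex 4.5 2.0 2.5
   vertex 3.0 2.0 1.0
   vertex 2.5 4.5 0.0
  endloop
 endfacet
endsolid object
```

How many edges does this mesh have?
15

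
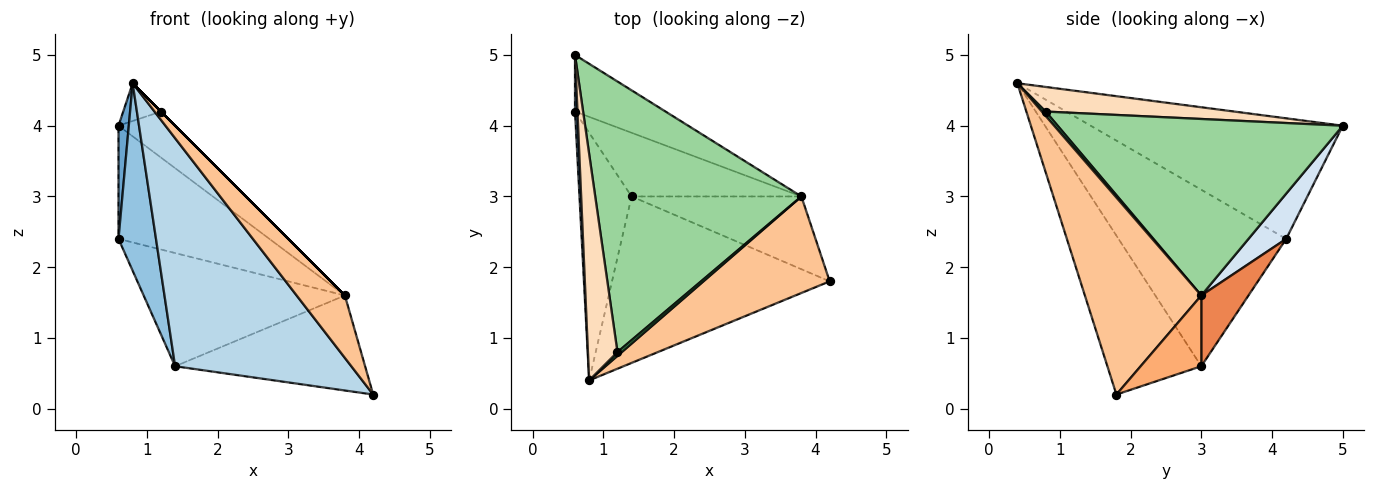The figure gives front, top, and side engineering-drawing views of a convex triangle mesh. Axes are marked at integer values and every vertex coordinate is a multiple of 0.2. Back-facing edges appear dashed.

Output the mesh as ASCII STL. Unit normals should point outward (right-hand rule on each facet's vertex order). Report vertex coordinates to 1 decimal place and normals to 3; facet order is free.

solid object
 facet normal -0.999 -0.041 0.020
  outer loop
   vertex 0.6 5.0 4.0
   vertex 0.6 4.2 2.4
   vertex 0.8 0.4 4.6
  endloop
 endfacet
 facet normal -0.938 -0.210 -0.277
  outer loop
   vertex 1.4 3.0 0.6
   vertex 0.8 0.4 4.6
   vertex 0.6 4.2 2.4
  endloop
 endfacet
 facet normal -0.395 -0.742 -0.542
  outer loop
   vertex 1.4 3.0 0.6
   vertex 4.2 1.8 0.2
   vertex 0.8 0.4 4.6
  endloop
 endfacet
 facet normal 0.218 0.873 -0.436
  outer loop
   vertex 3.8 3.0 1.6
   vertex 0.6 4.2 2.4
   vertex 0.6 5.0 4.0
  endloop
 endfacet
 facet normal 0.200 0.854 -0.480
  outer loop
   vertex 3.8 3.0 1.6
   vertex 1.4 3.0 0.6
   vertex 0.6 4.2 2.4
  endloop
 endfacet
 facet normal 0.246 0.770 -0.589
  outer loop
   vertex 3.8 3.0 1.6
   vertex 4.2 1.8 0.2
   vertex 1.4 3.0 0.6
  endloop
 endfacet
 facet normal 0.795 -0.329 0.509
  outer loop
   vertex 3.8 3.0 1.6
   vertex 0.8 0.4 4.6
   vertex 4.2 1.8 0.2
  endloop
 endfacet
 facet normal 0.635 0.127 0.762
  outer loop
   vertex 1.2 0.8 4.2
   vertex 0.6 5.0 4.0
   vertex 0.8 0.4 4.6
  endloop
 endfacet
 facet normal 0.707 0.000 0.707
  outer loop
   vertex 1.2 0.8 4.2
   vertex 0.8 0.4 4.6
   vertex 3.8 3.0 1.6
  endloop
 endfacet
 facet normal 0.645 0.128 0.753
  outer loop
   vertex 1.2 0.8 4.2
   vertex 3.8 3.0 1.6
   vertex 0.6 5.0 4.0
  endloop
 endfacet
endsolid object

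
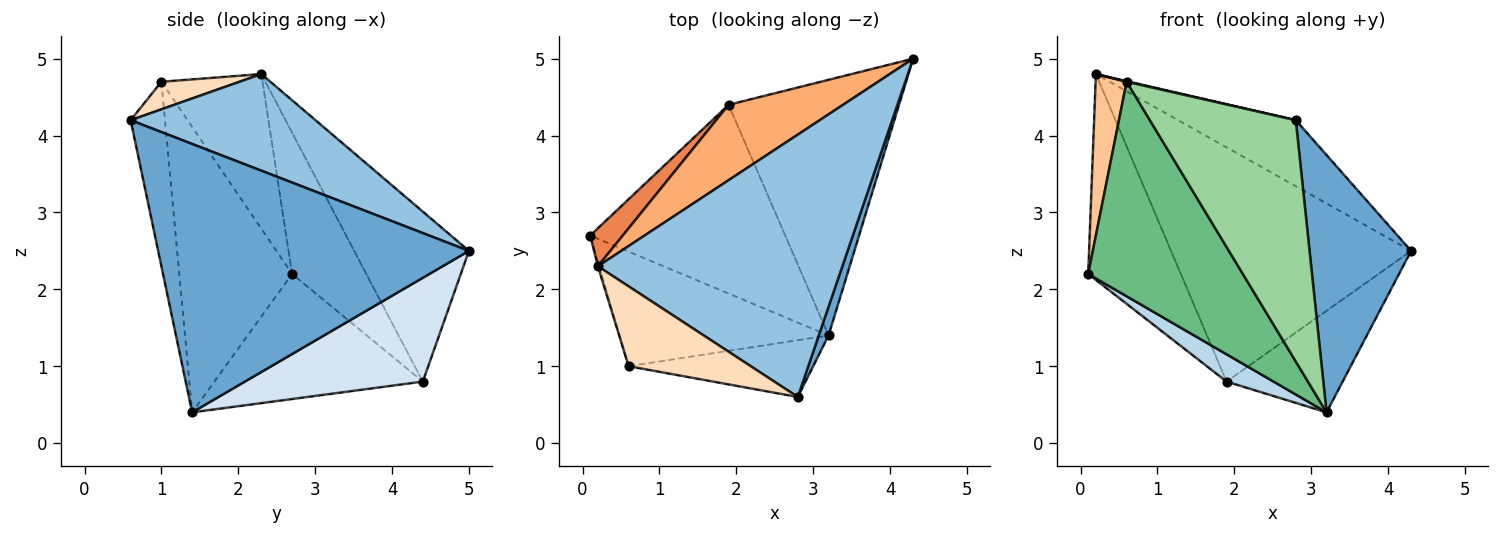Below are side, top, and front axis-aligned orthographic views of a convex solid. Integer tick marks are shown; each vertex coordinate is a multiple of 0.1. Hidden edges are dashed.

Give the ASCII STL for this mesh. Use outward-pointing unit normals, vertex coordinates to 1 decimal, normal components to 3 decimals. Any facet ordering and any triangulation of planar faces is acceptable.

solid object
 facet normal 0.950 -0.310 0.035
  outer loop
   vertex 3.2 1.4 0.4
   vertex 4.3 5.0 2.5
   vertex 2.8 0.6 4.2
  endloop
 endfacet
 facet normal 0.358 0.228 0.906
  outer loop
   vertex 0.2 2.3 4.8
   vertex 2.8 0.6 4.2
   vertex 4.3 5.0 2.5
  endloop
 endfacet
 facet normal -0.536 -0.121 -0.836
  outer loop
   vertex 1.9 4.4 0.8
   vertex 3.2 1.4 0.4
   vertex 0.1 2.7 2.2
  endloop
 endfacet
 facet normal 0.493 0.321 -0.809
  outer loop
   vertex 1.9 4.4 0.8
   vertex 4.3 5.0 2.5
   vertex 3.2 1.4 0.4
  endloop
 endfacet
 facet normal -0.619 0.773 0.143
  outer loop
   vertex 1.9 4.4 0.8
   vertex 0.1 2.7 2.2
   vertex 0.2 2.3 4.8
  endloop
 endfacet
 facet normal -0.414 0.866 0.279
  outer loop
   vertex 1.9 4.4 0.8
   vertex 0.2 2.3 4.8
   vertex 4.3 5.0 2.5
  endloop
 endfacet
 facet normal -0.956 -0.293 -0.008
  outer loop
   vertex 0.6 1.0 4.7
   vertex 0.2 2.3 4.8
   vertex 0.1 2.7 2.2
  endloop
 endfacet
 facet normal 0.220 -0.007 0.975
  outer loop
   vertex 0.6 1.0 4.7
   vertex 2.8 0.6 4.2
   vertex 0.2 2.3 4.8
  endloop
 endfacet
 facet normal -0.541 -0.742 -0.396
  outer loop
   vertex 0.6 1.0 4.7
   vertex 0.1 2.7 2.2
   vertex 3.2 1.4 0.4
  endloop
 endfacet
 facet normal -0.223 -0.949 -0.223
  outer loop
   vertex 0.6 1.0 4.7
   vertex 3.2 1.4 0.4
   vertex 2.8 0.6 4.2
  endloop
 endfacet
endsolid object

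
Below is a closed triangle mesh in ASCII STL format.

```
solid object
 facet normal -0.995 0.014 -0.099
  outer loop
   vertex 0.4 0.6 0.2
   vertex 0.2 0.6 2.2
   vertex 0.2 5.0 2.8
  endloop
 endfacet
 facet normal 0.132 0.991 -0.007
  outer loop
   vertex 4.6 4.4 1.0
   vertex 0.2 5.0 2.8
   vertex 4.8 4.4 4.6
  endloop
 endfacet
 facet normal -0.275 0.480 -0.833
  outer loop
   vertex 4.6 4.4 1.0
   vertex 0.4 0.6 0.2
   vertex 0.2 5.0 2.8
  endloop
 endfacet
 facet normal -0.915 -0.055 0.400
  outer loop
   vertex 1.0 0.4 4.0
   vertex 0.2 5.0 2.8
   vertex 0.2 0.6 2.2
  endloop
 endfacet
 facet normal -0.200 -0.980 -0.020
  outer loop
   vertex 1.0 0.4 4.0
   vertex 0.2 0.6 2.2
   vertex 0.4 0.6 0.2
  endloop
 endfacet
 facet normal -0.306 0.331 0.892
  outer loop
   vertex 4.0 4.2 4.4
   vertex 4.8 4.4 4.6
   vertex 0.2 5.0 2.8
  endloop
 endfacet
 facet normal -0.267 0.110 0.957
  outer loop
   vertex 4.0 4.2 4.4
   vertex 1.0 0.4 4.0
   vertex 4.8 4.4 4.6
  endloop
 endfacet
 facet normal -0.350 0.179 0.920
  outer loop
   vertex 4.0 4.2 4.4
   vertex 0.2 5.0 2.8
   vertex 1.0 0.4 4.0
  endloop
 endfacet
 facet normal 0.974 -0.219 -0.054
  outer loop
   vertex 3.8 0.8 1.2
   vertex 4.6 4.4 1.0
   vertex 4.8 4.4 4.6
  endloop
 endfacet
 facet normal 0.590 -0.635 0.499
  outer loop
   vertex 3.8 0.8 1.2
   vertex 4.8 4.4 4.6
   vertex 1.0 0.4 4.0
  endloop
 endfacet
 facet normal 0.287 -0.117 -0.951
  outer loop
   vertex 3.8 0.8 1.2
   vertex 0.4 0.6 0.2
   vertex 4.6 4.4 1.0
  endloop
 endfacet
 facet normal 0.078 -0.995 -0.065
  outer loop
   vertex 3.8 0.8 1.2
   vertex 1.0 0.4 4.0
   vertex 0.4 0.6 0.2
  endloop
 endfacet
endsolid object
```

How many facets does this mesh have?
12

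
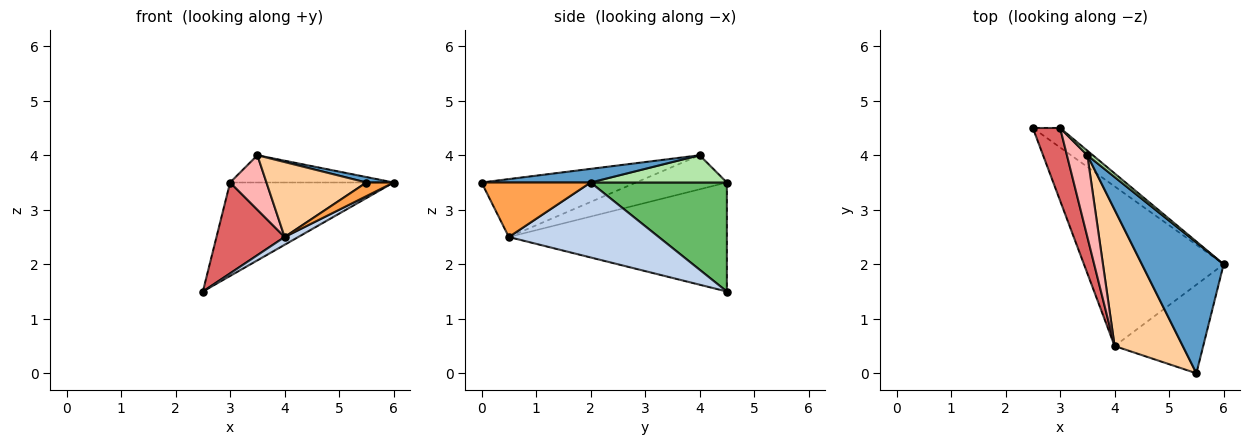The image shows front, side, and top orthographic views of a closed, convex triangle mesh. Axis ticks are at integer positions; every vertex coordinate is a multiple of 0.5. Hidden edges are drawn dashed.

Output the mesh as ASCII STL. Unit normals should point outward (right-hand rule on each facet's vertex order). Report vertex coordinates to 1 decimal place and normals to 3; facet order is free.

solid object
 facet normal 0.164 -0.041 0.986
  outer loop
   vertex 3.5 4.0 4.0
   vertex 5.5 0.0 3.5
   vertex 6.0 2.0 3.5
  endloop
 endfacet
 facet normal 0.472 -0.043 -0.880
  outer loop
   vertex 4.0 0.5 2.5
   vertex 2.5 4.5 1.5
   vertex 6.0 2.0 3.5
  endloop
 endfacet
 facet normal 0.520 -0.130 -0.844
  outer loop
   vertex 4.0 0.5 2.5
   vertex 6.0 2.0 3.5
   vertex 5.5 0.0 3.5
  endloop
 endfacet
 facet normal -0.597 -0.387 0.703
  outer loop
   vertex 4.0 0.5 2.5
   vertex 5.5 0.0 3.5
   vertex 3.5 4.0 4.0
  endloop
 endfacet
 facet normal 0.632 0.759 -0.158
  outer loop
   vertex 3.0 4.5 3.5
   vertex 6.0 2.0 3.5
   vertex 2.5 4.5 1.5
  endloop
 endfacet
 facet normal 0.635 0.762 0.127
  outer loop
   vertex 3.0 4.5 3.5
   vertex 3.5 4.0 4.0
   vertex 6.0 2.0 3.5
  endloop
 endfacet
 facet normal -0.928 -0.290 0.232
  outer loop
   vertex 3.0 4.5 3.5
   vertex 2.5 4.5 1.5
   vertex 4.0 0.5 2.5
  endloop
 endfacet
 facet normal -0.811 -0.324 0.487
  outer loop
   vertex 3.0 4.5 3.5
   vertex 4.0 0.5 2.5
   vertex 3.5 4.0 4.0
  endloop
 endfacet
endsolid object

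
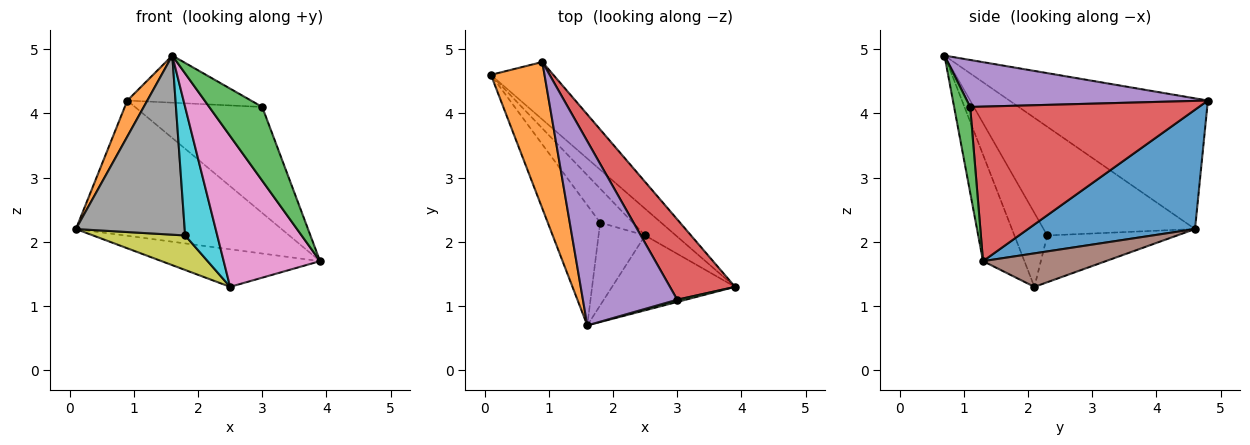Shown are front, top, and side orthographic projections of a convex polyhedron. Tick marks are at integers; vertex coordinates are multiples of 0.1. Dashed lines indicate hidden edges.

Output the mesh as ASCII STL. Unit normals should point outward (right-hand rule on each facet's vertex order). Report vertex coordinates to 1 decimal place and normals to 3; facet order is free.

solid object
 facet normal 0.599 0.737 -0.313
  outer loop
   vertex 0.9 4.8 4.2
   vertex 3.9 1.3 1.7
   vertex 0.1 4.6 2.2
  endloop
 endfacet
 facet normal -0.921 -0.093 0.378
  outer loop
   vertex 0.9 4.8 4.2
   vertex 0.1 4.6 2.2
   vertex 1.6 0.7 4.9
  endloop
 endfacet
 facet normal 0.290 -0.957 0.029
  outer loop
   vertex 3.0 1.1 4.1
   vertex 1.6 0.7 4.9
   vertex 3.9 1.3 1.7
  endloop
 endfacet
 facet normal 0.820 0.456 0.346
  outer loop
   vertex 3.0 1.1 4.1
   vertex 3.9 1.3 1.7
   vertex 0.9 4.8 4.2
  endloop
 endfacet
 facet normal 0.435 0.223 0.872
  outer loop
   vertex 3.0 1.1 4.1
   vertex 0.9 4.8 4.2
   vertex 1.6 0.7 4.9
  endloop
 endfacet
 facet normal 0.534 0.689 -0.490
  outer loop
   vertex 2.5 2.1 1.3
   vertex 0.1 4.6 2.2
   vertex 3.9 1.3 1.7
  endloop
 endfacet
 facet normal -0.359 -0.836 -0.415
  outer loop
   vertex 2.5 2.1 1.3
   vertex 3.9 1.3 1.7
   vertex 1.6 0.7 4.9
  endloop
 endfacet
 facet normal -0.756 -0.543 -0.364
  outer loop
   vertex 1.8 2.3 2.1
   vertex 1.6 0.7 4.9
   vertex 0.1 4.6 2.2
  endloop
 endfacet
 facet normal -0.709 -0.503 -0.495
  outer loop
   vertex 1.8 2.3 2.1
   vertex 0.1 4.6 2.2
   vertex 2.5 2.1 1.3
  endloop
 endfacet
 facet normal -0.652 -0.638 -0.411
  outer loop
   vertex 1.8 2.3 2.1
   vertex 2.5 2.1 1.3
   vertex 1.6 0.7 4.9
  endloop
 endfacet
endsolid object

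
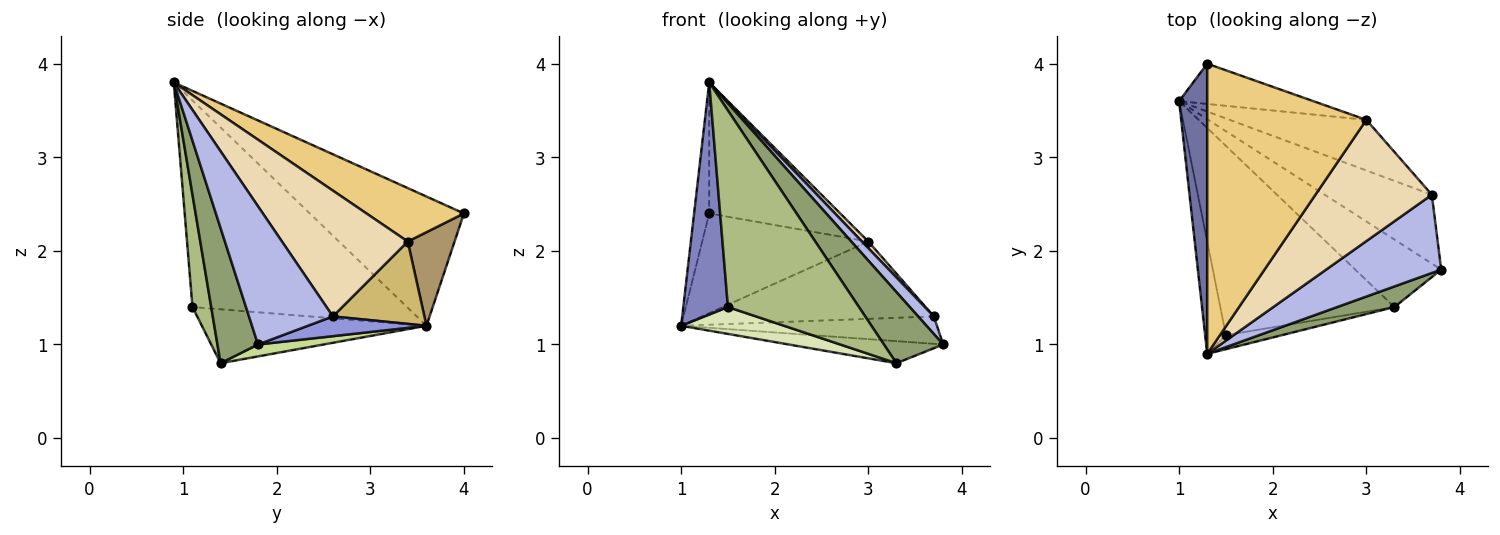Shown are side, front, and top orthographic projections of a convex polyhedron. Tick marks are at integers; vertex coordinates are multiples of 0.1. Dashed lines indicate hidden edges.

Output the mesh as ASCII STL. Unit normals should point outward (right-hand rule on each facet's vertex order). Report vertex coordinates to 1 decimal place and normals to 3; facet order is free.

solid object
 facet normal -0.973 0.095 0.211
  outer loop
   vertex 1.3 4.0 2.4
   vertex 1.0 3.6 1.2
   vertex 1.3 0.9 3.8
  endloop
 endfacet
 facet normal -0.974 -0.203 -0.098
  outer loop
   vertex 1.5 1.1 1.4
   vertex 1.3 0.9 3.8
   vertex 1.0 3.6 1.2
  endloop
 endfacet
 facet normal 0.169 0.365 -0.916
  outer loop
   vertex 3.7 2.6 1.3
   vertex 3.8 1.8 1.0
   vertex 1.0 3.6 1.2
  endloop
 endfacet
 facet normal 0.761 -0.142 0.633
  outer loop
   vertex 3.7 2.6 1.3
   vertex 1.3 0.9 3.8
   vertex 3.8 1.8 1.0
  endloop
 endfacet
 facet normal 0.549 -0.803 0.232
  outer loop
   vertex 3.3 1.4 0.8
   vertex 3.8 1.8 1.0
   vertex 1.3 0.9 3.8
  endloop
 endfacet
 facet normal 0.141 -0.987 -0.071
  outer loop
   vertex 3.3 1.4 0.8
   vertex 1.3 0.9 3.8
   vertex 1.5 1.1 1.4
  endloop
 endfacet
 facet normal 0.131 0.308 -0.942
  outer loop
   vertex 3.3 1.4 0.8
   vertex 1.0 3.6 1.2
   vertex 3.8 1.8 1.0
  endloop
 endfacet
 facet normal -0.293 -0.134 -0.947
  outer loop
   vertex 3.3 1.4 0.8
   vertex 1.5 1.1 1.4
   vertex 1.0 3.6 1.2
  endloop
 endfacet
 facet normal 0.253 0.897 -0.362
  outer loop
   vertex 3.0 3.4 2.1
   vertex 1.0 3.6 1.2
   vertex 1.3 4.0 2.4
  endloop
 endfacet
 facet normal 0.314 0.794 -0.520
  outer loop
   vertex 3.0 3.4 2.1
   vertex 3.7 2.6 1.3
   vertex 1.0 3.6 1.2
  endloop
 endfacet
 facet normal 0.293 0.394 0.871
  outer loop
   vertex 3.0 3.4 2.1
   vertex 1.3 4.0 2.4
   vertex 1.3 0.9 3.8
  endloop
 endfacet
 facet normal 0.733 -0.037 0.679
  outer loop
   vertex 3.0 3.4 2.1
   vertex 1.3 0.9 3.8
   vertex 3.7 2.6 1.3
  endloop
 endfacet
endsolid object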